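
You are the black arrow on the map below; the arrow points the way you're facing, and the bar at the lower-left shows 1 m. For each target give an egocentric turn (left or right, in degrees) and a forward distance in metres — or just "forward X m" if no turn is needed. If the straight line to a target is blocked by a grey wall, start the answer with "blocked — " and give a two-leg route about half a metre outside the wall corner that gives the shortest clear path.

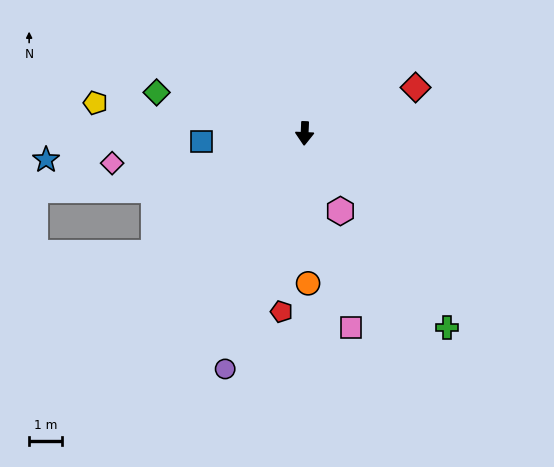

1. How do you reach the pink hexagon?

turn left 27°, forward 2.6 m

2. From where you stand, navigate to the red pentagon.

turn right 5°, forward 5.5 m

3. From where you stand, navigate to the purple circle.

turn right 16°, forward 7.7 m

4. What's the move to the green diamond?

turn right 103°, forward 4.7 m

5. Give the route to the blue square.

turn right 83°, forward 3.2 m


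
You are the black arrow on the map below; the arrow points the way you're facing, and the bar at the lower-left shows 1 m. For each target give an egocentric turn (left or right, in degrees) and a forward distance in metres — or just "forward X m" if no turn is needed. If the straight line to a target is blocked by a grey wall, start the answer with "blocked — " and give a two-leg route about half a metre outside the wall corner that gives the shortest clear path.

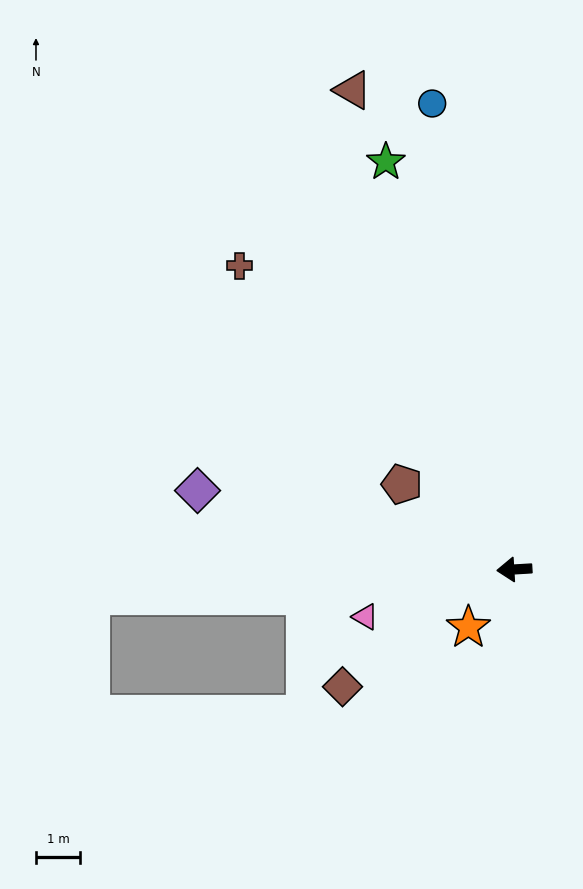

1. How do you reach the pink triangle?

turn left 14°, forward 3.5 m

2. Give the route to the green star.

turn right 76°, forward 9.6 m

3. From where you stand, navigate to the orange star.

turn left 48°, forward 1.7 m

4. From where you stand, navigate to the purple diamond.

turn right 17°, forward 7.4 m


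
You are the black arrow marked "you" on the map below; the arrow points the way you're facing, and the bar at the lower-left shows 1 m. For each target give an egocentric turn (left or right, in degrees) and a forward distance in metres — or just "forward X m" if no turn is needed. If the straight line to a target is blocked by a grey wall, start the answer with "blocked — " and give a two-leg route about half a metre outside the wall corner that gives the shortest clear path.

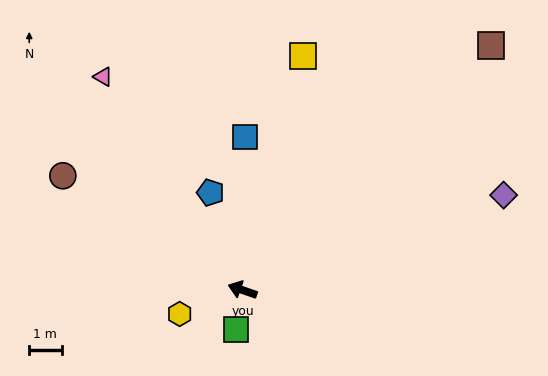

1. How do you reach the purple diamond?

turn right 141°, forward 8.6 m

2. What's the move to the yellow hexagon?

turn left 40°, forward 2.1 m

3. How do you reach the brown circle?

turn right 13°, forward 6.6 m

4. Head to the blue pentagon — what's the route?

turn right 53°, forward 3.2 m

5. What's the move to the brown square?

turn right 116°, forward 10.8 m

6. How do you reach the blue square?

turn right 72°, forward 4.7 m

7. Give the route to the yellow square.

turn right 85°, forward 7.5 m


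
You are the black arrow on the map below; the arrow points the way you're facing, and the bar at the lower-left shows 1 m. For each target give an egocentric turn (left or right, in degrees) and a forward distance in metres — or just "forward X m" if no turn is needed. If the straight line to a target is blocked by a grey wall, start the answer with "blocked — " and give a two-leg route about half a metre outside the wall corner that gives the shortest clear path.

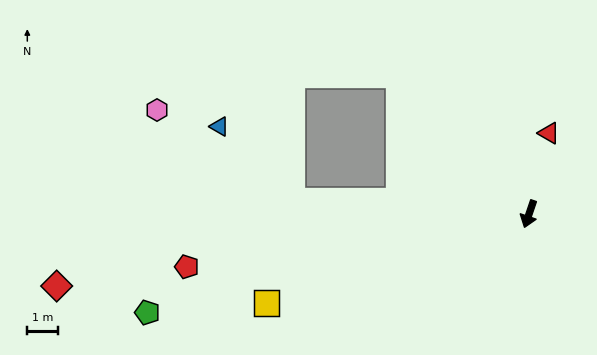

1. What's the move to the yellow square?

turn right 53°, forward 9.1 m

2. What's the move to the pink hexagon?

blocked — turn right 74°, forward 7.7 m, then turn right 31°, forward 5.3 m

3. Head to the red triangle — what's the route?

turn right 175°, forward 2.7 m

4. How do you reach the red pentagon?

turn right 62°, forward 11.3 m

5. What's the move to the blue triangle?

blocked — turn right 74°, forward 7.7 m, then turn right 43°, forward 3.4 m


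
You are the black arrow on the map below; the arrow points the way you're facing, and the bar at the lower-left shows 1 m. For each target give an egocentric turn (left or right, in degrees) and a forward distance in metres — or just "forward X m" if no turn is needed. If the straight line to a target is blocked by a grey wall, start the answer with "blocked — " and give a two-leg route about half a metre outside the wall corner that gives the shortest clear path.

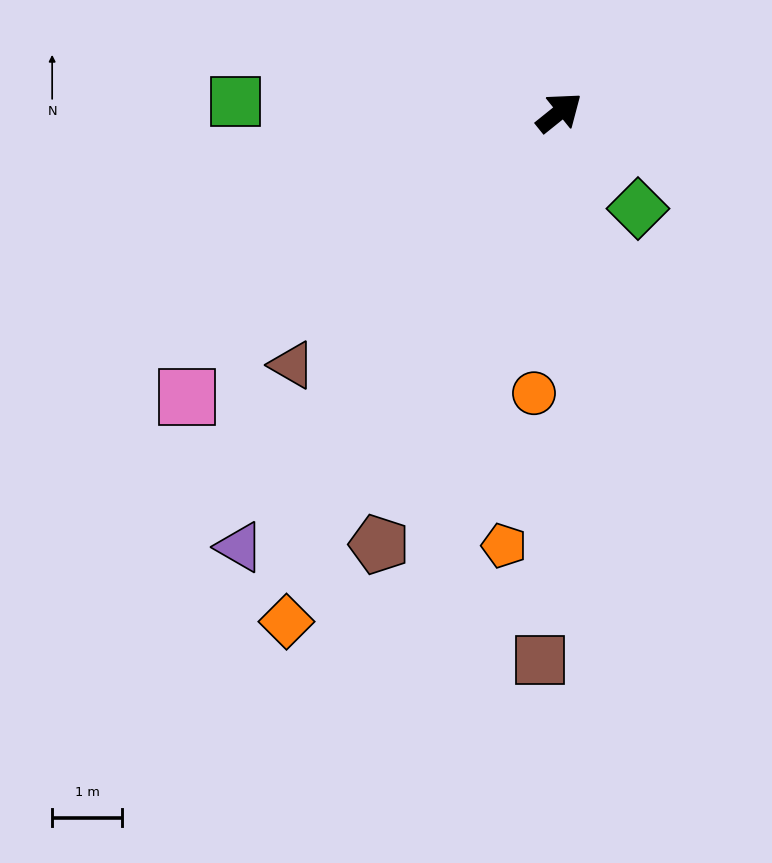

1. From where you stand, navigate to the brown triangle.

turn right 175°, forward 5.3 m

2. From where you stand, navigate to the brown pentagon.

turn right 151°, forward 6.7 m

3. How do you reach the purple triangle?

turn right 165°, forward 7.7 m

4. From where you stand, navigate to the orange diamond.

turn right 157°, forward 8.3 m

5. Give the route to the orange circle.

turn right 134°, forward 4.0 m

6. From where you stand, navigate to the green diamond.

turn right 90°, forward 1.8 m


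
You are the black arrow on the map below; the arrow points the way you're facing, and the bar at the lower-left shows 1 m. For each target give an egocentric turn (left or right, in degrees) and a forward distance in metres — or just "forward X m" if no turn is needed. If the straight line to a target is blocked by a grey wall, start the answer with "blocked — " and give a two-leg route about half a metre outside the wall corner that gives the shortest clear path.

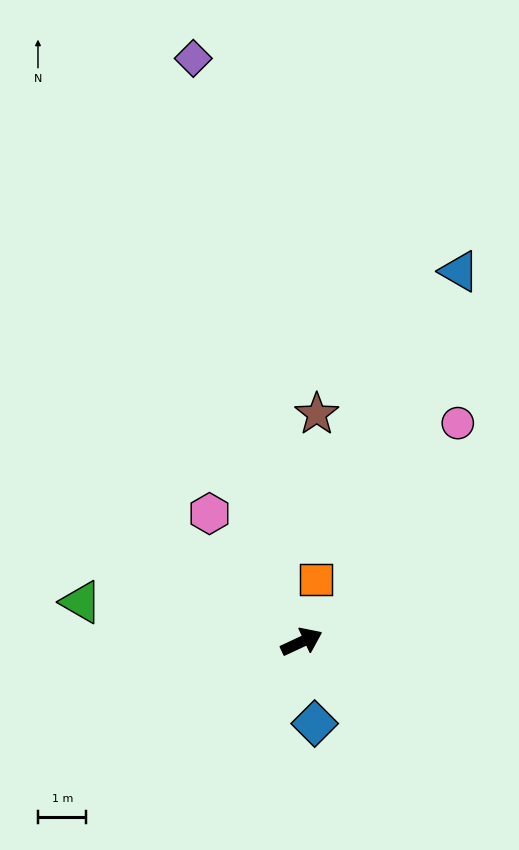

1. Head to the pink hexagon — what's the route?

turn left 101°, forward 3.3 m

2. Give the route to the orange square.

turn left 52°, forward 1.3 m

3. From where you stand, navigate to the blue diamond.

turn right 106°, forward 1.7 m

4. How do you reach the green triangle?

turn left 145°, forward 4.6 m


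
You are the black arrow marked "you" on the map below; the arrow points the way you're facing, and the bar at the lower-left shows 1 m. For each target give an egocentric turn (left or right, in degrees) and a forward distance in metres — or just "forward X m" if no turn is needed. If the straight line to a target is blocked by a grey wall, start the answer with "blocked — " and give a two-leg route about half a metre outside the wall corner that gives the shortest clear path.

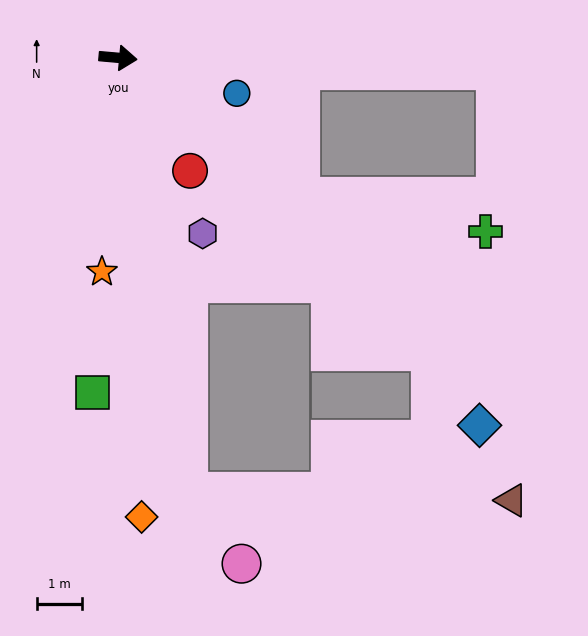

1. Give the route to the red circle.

turn right 52°, forward 2.9 m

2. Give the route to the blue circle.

turn right 12°, forward 2.7 m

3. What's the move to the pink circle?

blocked — turn right 76°, forward 9.7 m, then turn left 27°, forward 2.0 m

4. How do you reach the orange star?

turn right 89°, forward 4.7 m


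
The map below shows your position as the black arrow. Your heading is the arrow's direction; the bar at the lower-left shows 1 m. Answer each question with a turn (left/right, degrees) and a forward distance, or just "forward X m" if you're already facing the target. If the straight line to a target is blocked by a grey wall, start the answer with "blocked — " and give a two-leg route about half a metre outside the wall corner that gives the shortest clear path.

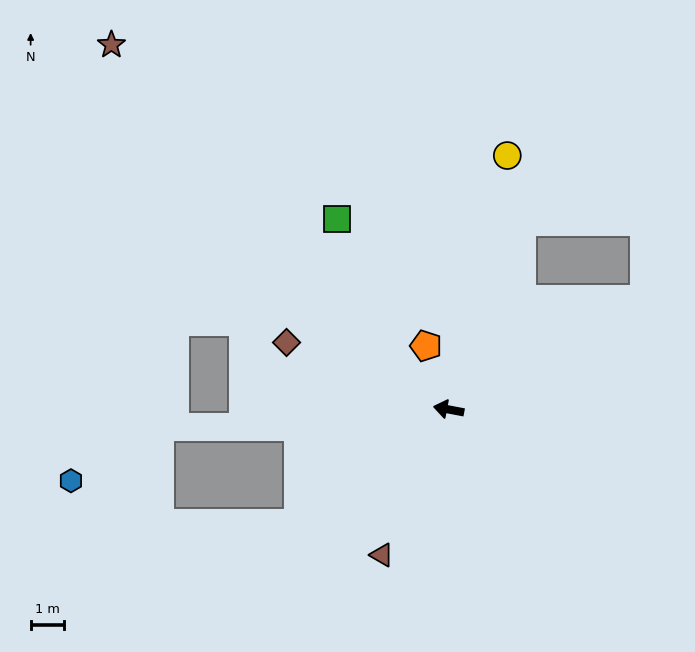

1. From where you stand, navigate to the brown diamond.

turn right 12°, forward 5.2 m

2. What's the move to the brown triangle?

turn left 76°, forward 4.7 m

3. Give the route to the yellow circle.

turn right 92°, forward 7.7 m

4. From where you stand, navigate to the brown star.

turn right 37°, forward 14.7 m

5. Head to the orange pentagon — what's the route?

turn right 60°, forward 2.0 m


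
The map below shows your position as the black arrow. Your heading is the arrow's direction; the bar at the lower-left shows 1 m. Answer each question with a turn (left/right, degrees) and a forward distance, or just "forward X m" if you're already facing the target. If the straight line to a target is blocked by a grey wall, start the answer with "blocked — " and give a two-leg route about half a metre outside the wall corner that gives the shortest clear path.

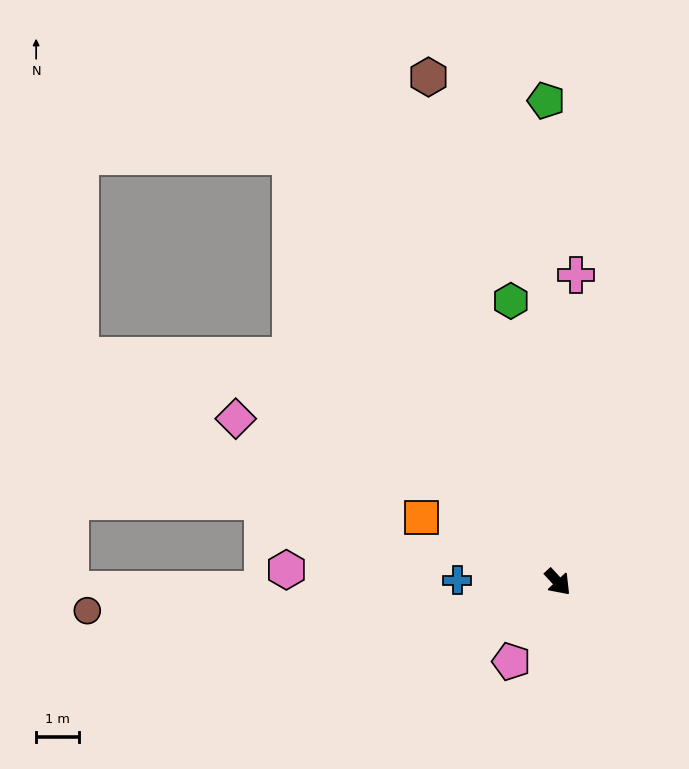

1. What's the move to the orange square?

turn right 158°, forward 3.5 m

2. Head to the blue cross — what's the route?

turn right 134°, forward 2.3 m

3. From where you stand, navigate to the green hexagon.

turn left 147°, forward 6.6 m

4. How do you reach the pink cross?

turn left 134°, forward 7.1 m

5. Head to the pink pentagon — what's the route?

turn right 73°, forward 2.1 m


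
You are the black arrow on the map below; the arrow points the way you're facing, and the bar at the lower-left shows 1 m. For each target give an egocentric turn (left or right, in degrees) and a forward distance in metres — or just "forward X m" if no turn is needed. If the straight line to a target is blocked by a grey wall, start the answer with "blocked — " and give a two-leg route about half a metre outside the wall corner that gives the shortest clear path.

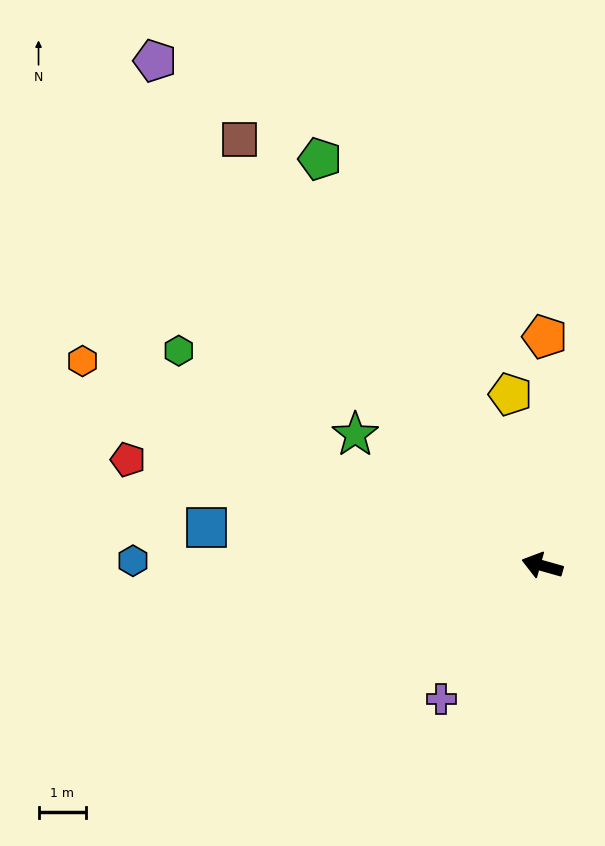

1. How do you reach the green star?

turn right 19°, forward 4.8 m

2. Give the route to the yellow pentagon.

turn right 64°, forward 3.7 m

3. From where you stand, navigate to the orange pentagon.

turn right 75°, forward 4.8 m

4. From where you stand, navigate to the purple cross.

turn left 69°, forward 3.5 m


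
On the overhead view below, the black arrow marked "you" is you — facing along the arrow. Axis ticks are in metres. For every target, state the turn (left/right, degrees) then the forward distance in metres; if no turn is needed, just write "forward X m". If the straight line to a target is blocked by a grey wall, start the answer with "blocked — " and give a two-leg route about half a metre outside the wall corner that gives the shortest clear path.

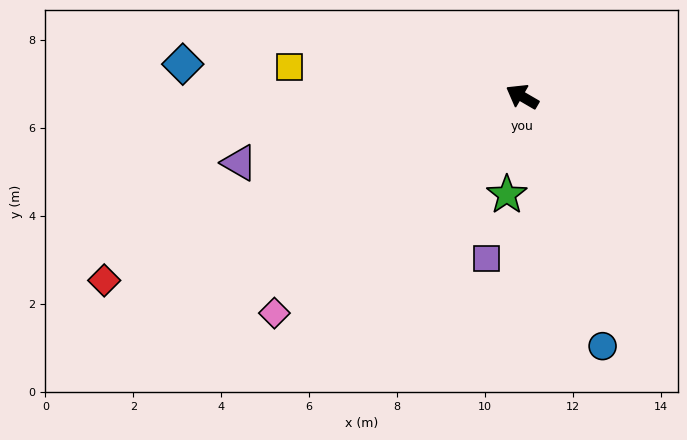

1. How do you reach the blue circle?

turn left 138°, forward 6.0 m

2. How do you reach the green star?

turn left 111°, forward 2.3 m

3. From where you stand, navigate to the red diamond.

turn left 54°, forward 10.4 m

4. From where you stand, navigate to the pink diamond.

turn left 71°, forward 7.5 m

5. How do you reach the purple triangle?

turn left 43°, forward 6.6 m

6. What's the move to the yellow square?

turn left 23°, forward 5.3 m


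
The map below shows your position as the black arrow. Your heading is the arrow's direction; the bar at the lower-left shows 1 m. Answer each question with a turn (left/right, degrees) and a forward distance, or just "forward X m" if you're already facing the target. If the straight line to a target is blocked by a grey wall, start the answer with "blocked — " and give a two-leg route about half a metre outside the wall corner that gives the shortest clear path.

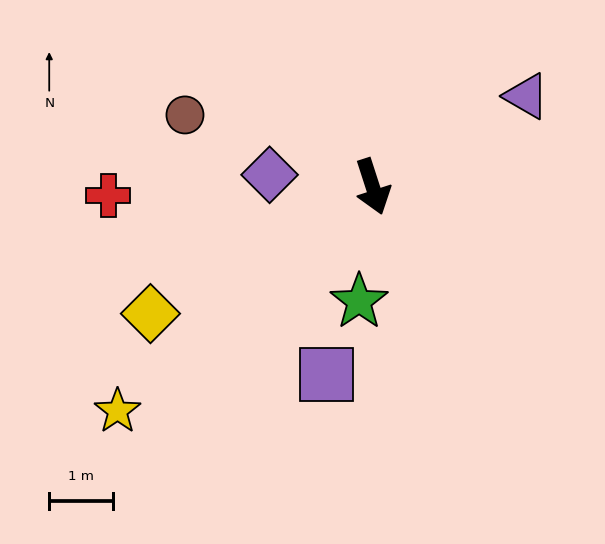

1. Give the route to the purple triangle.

turn left 103°, forward 2.8 m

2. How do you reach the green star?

turn right 25°, forward 1.8 m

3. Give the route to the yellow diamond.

turn right 78°, forward 4.0 m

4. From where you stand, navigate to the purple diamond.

turn right 114°, forward 1.6 m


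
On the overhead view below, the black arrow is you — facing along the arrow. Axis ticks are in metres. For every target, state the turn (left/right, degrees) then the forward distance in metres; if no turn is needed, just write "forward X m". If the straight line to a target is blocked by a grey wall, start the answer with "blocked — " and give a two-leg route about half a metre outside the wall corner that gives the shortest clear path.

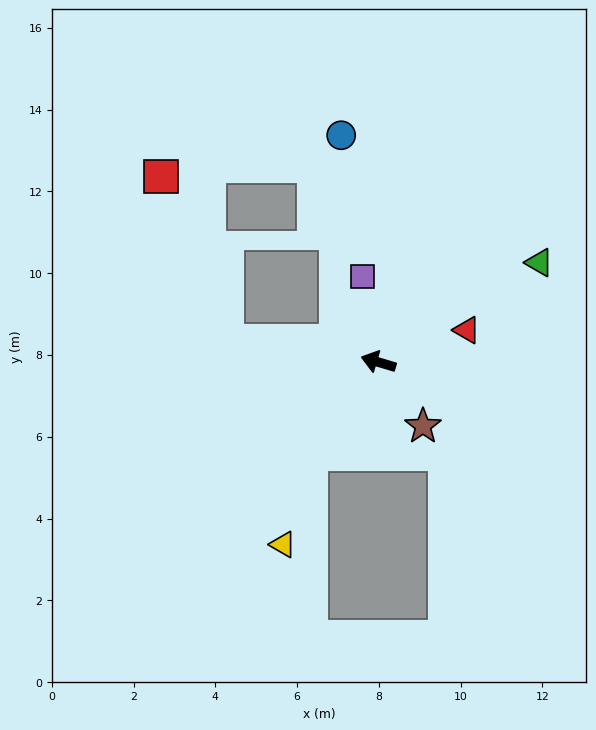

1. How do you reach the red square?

blocked — turn left 9°, forward 3.7 m, then turn right 61°, forward 4.3 m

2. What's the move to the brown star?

turn left 141°, forward 1.9 m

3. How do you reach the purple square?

turn right 63°, forward 2.1 m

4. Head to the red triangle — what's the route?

turn right 143°, forward 2.3 m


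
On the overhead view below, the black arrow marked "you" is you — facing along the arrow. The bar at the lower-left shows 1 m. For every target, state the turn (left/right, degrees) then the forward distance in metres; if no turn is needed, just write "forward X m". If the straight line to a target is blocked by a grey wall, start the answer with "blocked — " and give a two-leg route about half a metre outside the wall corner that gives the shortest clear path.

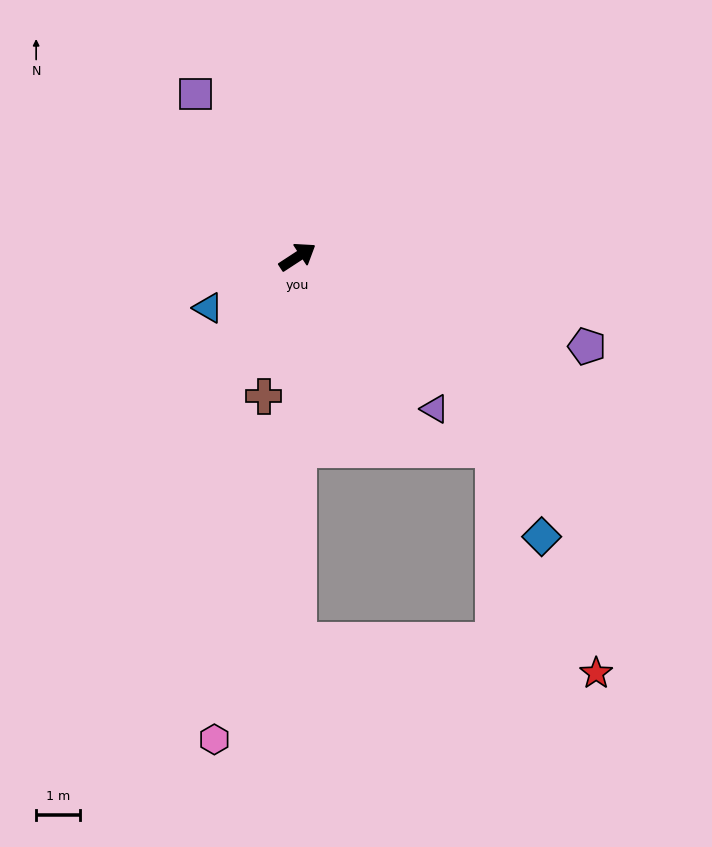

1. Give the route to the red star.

blocked — turn right 123°, forward 8.9 m, then turn left 84°, forward 6.9 m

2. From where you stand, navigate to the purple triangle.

turn right 81°, forward 4.7 m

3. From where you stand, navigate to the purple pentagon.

turn right 50°, forward 7.0 m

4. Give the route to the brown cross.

turn right 137°, forward 3.3 m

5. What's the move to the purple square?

turn left 89°, forward 4.4 m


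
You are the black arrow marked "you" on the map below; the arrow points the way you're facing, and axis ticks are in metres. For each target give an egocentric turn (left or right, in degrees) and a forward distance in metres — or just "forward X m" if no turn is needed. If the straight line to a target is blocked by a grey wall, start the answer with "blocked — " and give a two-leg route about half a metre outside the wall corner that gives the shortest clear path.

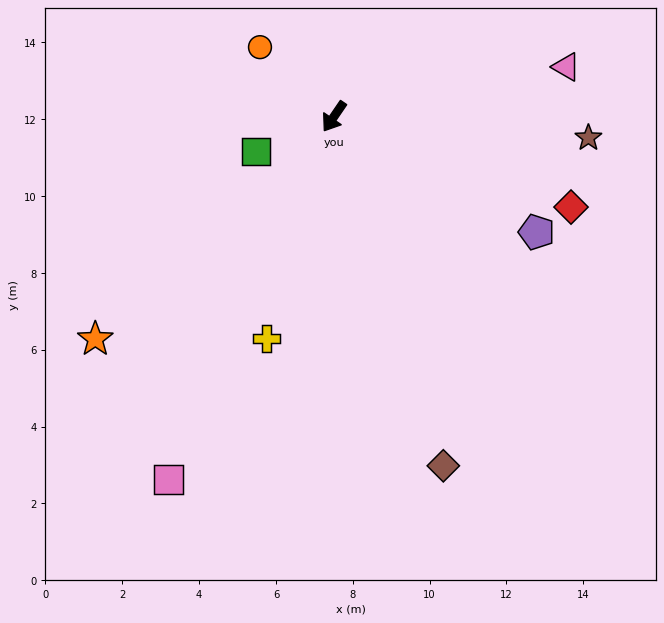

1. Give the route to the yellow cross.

turn left 17°, forward 6.0 m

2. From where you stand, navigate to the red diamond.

turn left 103°, forward 6.6 m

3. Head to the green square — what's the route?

turn right 32°, forward 2.2 m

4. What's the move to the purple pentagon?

turn left 95°, forward 6.1 m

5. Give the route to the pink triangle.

turn left 136°, forward 6.2 m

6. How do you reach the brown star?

turn left 120°, forward 6.6 m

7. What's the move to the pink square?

turn left 10°, forward 10.4 m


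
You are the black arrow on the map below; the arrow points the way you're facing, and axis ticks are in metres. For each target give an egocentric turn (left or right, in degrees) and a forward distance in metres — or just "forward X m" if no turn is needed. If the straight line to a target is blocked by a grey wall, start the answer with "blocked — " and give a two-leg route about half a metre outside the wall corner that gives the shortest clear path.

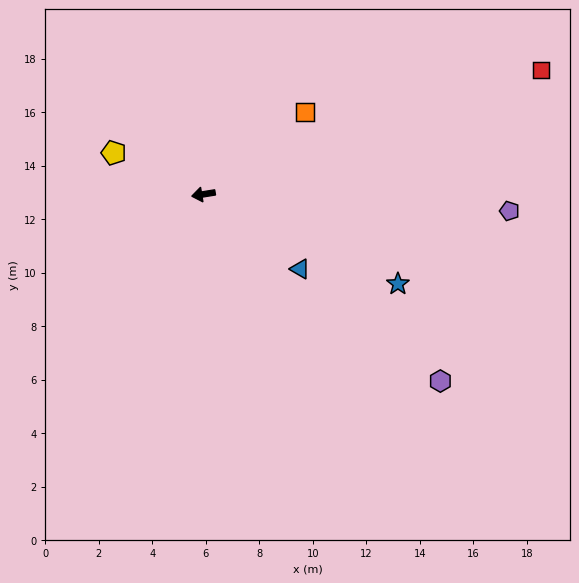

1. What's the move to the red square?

turn right 169°, forward 13.4 m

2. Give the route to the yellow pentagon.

turn right 34°, forward 3.7 m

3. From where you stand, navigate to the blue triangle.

turn left 133°, forward 4.6 m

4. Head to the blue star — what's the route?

turn left 146°, forward 8.0 m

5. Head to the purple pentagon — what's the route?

turn left 168°, forward 11.5 m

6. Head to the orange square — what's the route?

turn right 150°, forward 4.9 m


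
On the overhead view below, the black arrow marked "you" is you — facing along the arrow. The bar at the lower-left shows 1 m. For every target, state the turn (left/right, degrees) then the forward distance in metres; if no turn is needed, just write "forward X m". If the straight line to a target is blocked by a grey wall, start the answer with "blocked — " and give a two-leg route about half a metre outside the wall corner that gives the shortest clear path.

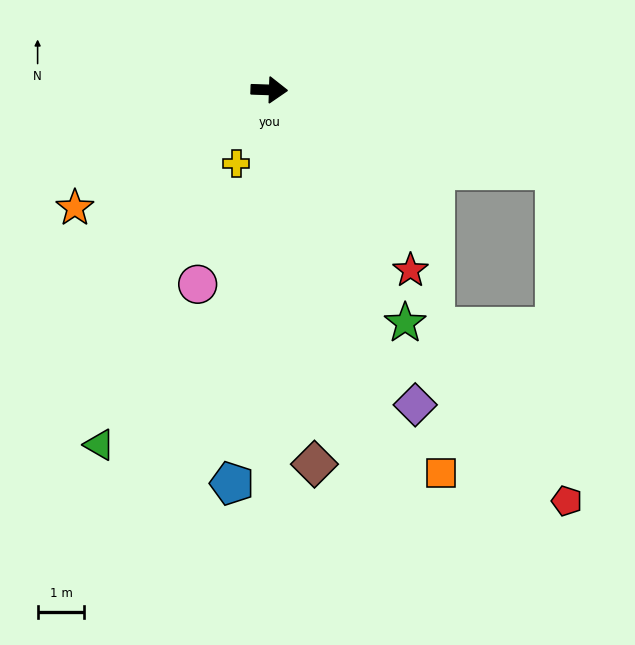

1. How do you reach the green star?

turn right 58°, forward 5.8 m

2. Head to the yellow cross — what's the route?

turn right 112°, forward 1.7 m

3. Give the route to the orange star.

turn right 147°, forward 4.9 m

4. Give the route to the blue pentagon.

turn right 94°, forward 8.4 m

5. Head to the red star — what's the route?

turn right 50°, forward 4.9 m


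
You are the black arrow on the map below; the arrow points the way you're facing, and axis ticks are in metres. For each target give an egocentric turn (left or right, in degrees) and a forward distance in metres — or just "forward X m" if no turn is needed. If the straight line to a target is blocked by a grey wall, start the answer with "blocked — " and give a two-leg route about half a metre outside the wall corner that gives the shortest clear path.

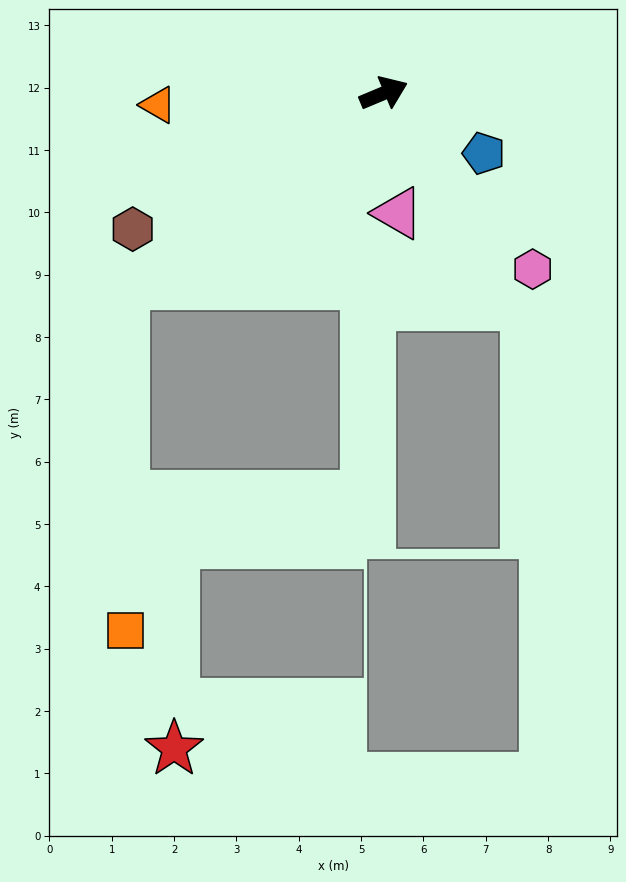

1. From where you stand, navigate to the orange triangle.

turn left 160°, forward 3.6 m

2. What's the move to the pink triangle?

turn right 106°, forward 1.9 m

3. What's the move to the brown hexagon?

turn right 174°, forward 4.6 m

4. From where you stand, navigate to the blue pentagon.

turn right 54°, forward 1.9 m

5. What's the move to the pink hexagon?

turn right 72°, forward 3.7 m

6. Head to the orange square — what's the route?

blocked — turn right 167°, forward 5.2 m, then turn left 55°, forward 5.6 m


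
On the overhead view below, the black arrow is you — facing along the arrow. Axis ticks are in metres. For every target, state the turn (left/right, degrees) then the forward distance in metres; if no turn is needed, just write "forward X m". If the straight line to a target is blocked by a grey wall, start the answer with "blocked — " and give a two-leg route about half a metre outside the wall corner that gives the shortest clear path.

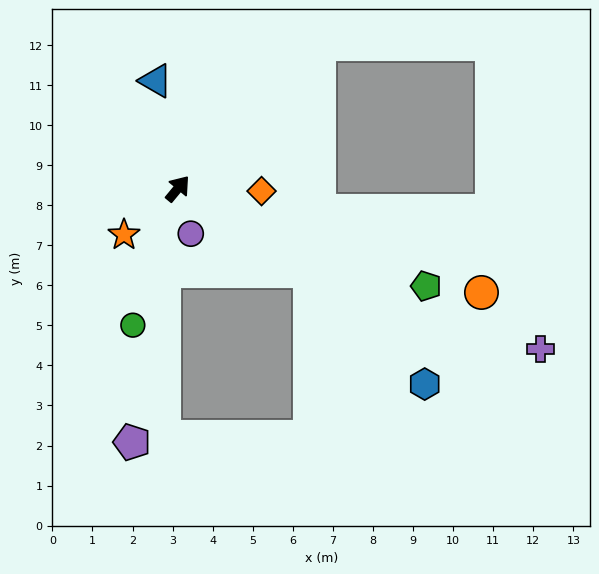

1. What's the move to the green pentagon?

turn right 72°, forward 6.7 m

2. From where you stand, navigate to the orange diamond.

turn right 52°, forward 2.1 m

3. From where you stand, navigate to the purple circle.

turn right 124°, forward 1.2 m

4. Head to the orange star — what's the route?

turn left 170°, forward 1.8 m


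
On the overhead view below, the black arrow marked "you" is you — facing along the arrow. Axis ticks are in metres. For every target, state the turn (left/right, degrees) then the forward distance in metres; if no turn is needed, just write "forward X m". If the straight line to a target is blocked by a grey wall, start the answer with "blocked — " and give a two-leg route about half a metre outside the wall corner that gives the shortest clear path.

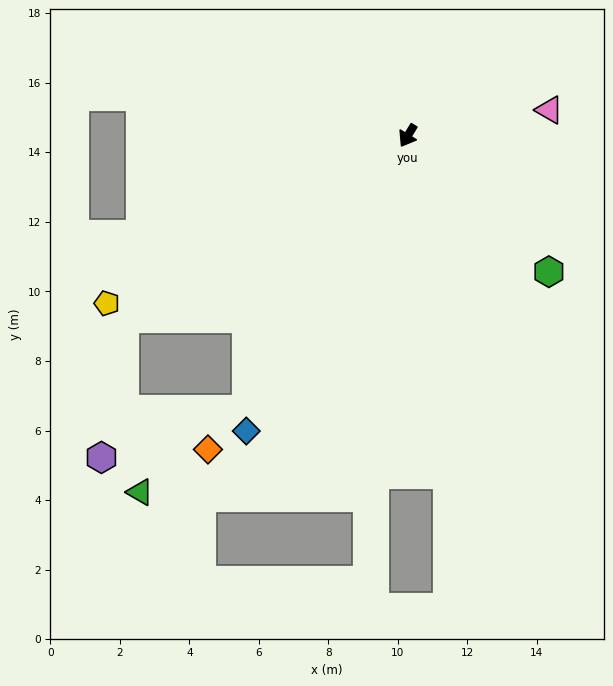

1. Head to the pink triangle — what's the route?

turn left 132°, forward 4.1 m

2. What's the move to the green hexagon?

turn left 77°, forward 5.6 m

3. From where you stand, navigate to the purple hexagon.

blocked — forward 9.1 m, then turn right 41°, forward 4.4 m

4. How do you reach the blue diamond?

turn left 3°, forward 9.7 m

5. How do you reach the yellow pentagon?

turn right 30°, forward 9.9 m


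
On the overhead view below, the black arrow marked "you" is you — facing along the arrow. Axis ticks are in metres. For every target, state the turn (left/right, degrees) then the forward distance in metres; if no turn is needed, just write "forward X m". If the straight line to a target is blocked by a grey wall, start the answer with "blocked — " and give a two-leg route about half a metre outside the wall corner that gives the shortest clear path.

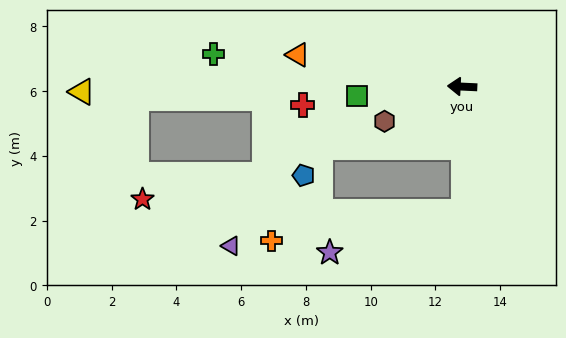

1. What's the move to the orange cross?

blocked — turn left 94°, forward 3.9 m, then turn right 83°, forward 6.0 m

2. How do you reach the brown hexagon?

turn left 27°, forward 2.6 m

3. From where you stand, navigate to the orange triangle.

turn right 8°, forward 5.2 m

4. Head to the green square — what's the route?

turn left 8°, forward 3.3 m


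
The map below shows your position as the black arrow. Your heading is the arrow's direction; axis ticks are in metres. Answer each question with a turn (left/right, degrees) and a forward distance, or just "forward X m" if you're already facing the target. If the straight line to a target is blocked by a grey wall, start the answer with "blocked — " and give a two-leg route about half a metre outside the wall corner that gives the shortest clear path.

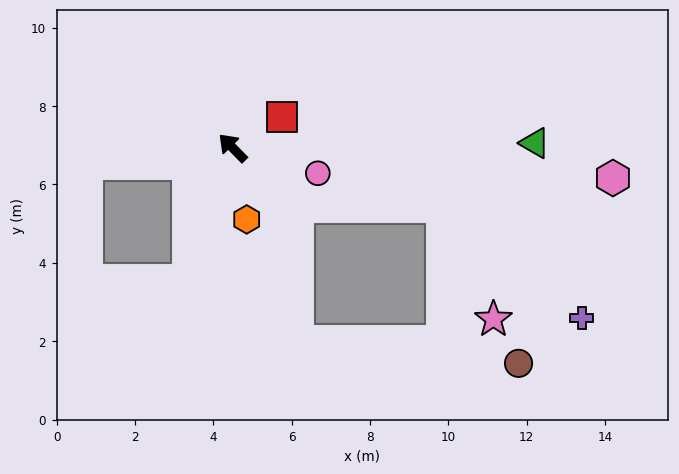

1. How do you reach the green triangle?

turn right 134°, forward 7.7 m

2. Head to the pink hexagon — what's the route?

turn right 139°, forward 9.7 m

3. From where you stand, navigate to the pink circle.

turn right 151°, forward 2.3 m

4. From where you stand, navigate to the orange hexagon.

turn left 147°, forward 1.9 m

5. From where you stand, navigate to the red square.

turn right 102°, forward 1.5 m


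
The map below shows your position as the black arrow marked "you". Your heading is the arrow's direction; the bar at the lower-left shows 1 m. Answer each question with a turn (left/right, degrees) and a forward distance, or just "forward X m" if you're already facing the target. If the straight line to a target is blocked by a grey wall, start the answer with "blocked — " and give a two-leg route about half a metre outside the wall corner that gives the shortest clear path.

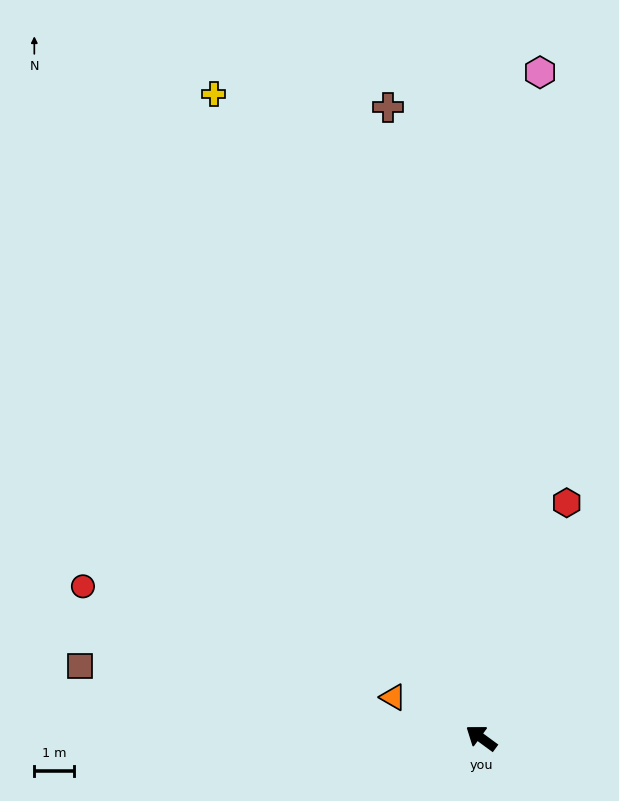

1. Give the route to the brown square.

turn left 26°, forward 10.2 m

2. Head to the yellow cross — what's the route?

turn right 31°, forward 17.4 m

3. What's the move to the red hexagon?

turn right 74°, forward 6.2 m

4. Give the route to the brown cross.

turn right 45°, forward 15.9 m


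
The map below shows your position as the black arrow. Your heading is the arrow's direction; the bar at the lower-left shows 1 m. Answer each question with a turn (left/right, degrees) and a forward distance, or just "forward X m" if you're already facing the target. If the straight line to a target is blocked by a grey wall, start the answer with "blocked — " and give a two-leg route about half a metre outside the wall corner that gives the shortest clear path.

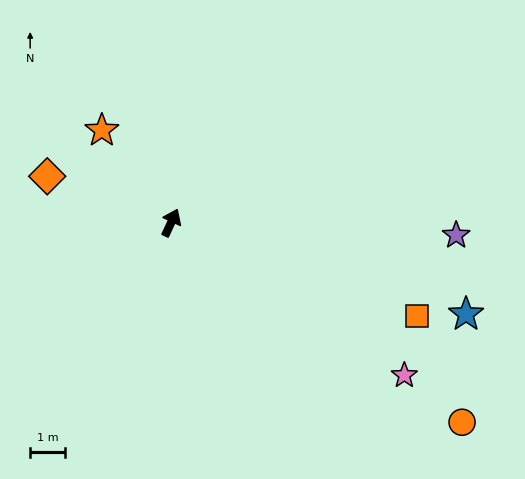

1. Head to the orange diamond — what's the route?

turn left 94°, forward 3.8 m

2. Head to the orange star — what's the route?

turn left 62°, forward 3.3 m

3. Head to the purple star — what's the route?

turn right 68°, forward 8.1 m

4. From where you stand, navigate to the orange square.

turn right 86°, forward 7.5 m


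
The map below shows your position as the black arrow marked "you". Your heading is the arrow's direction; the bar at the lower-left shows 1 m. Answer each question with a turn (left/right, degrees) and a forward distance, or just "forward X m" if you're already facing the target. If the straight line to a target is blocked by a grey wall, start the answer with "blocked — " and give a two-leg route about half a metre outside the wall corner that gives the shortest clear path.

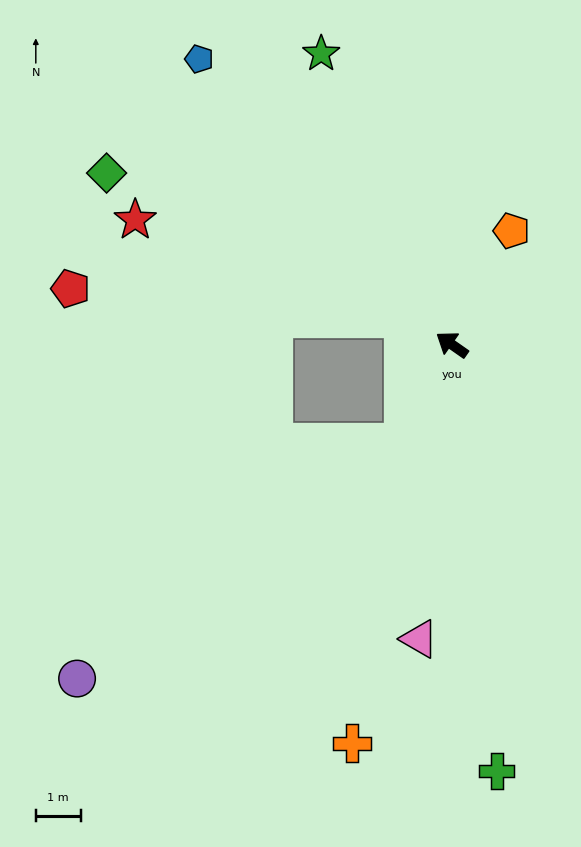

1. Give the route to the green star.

turn right 31°, forward 7.1 m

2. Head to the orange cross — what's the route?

turn left 111°, forward 9.2 m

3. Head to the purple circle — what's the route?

blocked — turn left 98°, forward 2.4 m, then turn right 27°, forward 9.0 m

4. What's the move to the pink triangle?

turn left 119°, forward 6.6 m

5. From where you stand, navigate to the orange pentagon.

turn right 83°, forward 2.9 m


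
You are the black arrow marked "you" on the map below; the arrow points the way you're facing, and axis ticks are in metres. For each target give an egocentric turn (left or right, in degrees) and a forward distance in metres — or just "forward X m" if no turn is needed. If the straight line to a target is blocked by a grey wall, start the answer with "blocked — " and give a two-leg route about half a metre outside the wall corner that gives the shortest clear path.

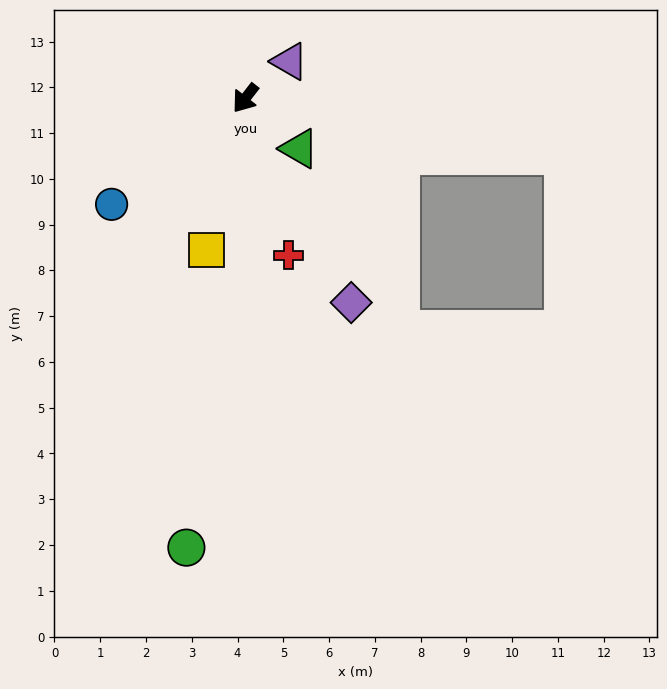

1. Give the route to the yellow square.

turn left 23°, forward 3.4 m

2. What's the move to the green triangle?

turn left 85°, forward 1.6 m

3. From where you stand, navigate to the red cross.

turn left 53°, forward 3.6 m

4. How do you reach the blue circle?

turn right 14°, forward 3.7 m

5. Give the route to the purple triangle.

turn left 168°, forward 1.3 m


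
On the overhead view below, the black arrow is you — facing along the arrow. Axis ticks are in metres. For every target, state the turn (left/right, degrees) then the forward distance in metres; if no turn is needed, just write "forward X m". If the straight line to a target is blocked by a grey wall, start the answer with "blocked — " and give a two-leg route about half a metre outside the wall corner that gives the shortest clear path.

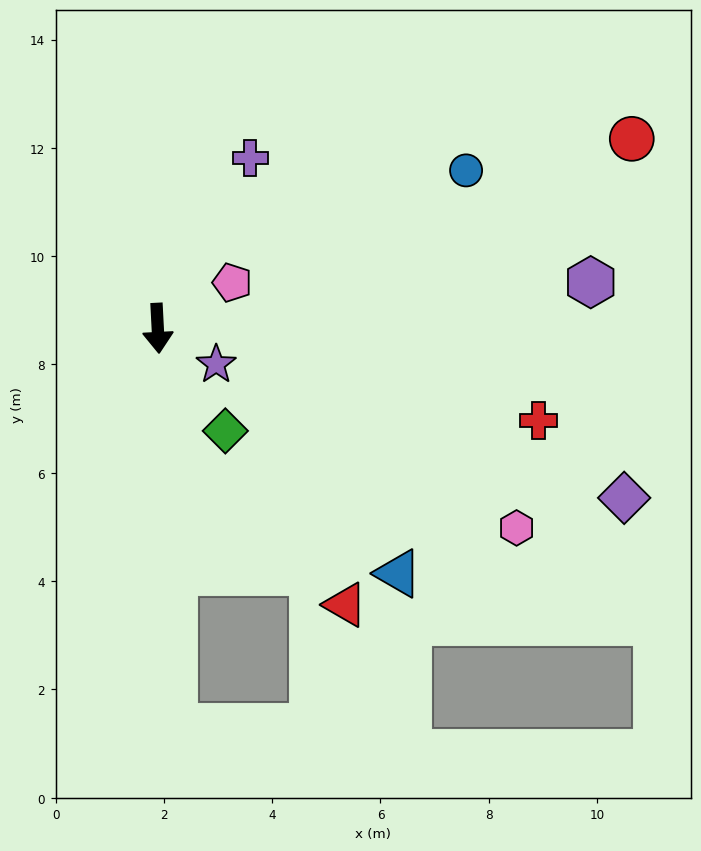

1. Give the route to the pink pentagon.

turn left 119°, forward 1.6 m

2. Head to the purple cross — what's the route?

turn left 149°, forward 3.6 m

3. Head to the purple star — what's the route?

turn left 55°, forward 1.3 m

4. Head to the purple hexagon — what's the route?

turn left 93°, forward 8.0 m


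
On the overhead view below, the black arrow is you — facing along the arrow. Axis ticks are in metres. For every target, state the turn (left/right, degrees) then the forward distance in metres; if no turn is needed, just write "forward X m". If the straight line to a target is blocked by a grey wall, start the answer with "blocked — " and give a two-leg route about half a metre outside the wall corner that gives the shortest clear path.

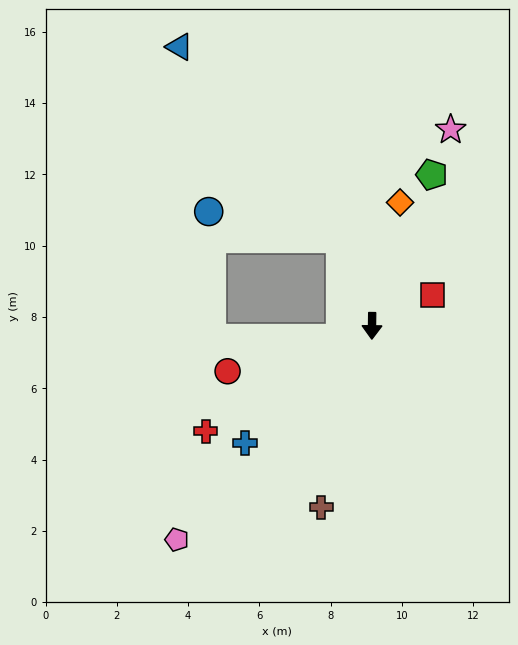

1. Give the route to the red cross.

turn right 57°, forward 5.5 m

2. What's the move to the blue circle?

blocked — turn right 160°, forward 2.6 m, then turn left 60°, forward 3.8 m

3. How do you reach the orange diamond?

turn left 168°, forward 3.6 m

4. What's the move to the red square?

turn left 118°, forward 1.9 m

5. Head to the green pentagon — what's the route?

turn left 159°, forward 4.6 m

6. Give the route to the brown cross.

turn right 15°, forward 5.3 m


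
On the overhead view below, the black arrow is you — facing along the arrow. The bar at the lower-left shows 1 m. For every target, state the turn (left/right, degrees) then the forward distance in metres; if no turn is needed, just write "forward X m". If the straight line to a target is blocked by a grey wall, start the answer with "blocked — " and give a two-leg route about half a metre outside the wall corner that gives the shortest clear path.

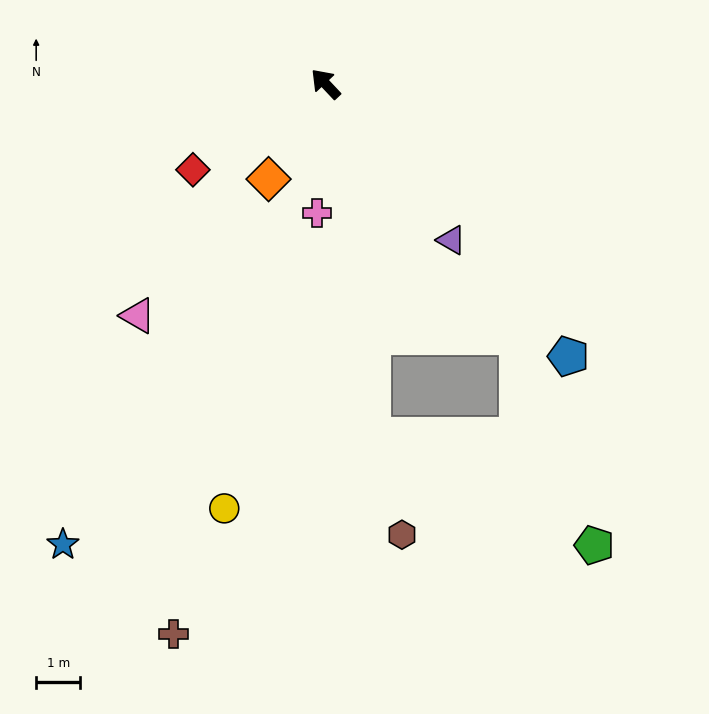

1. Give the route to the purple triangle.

turn left 176°, forward 4.5 m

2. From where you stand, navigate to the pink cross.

turn left 133°, forward 2.9 m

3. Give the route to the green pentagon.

blocked — turn left 144°, forward 8.0 m, then turn left 57°, forward 5.6 m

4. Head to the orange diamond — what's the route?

turn left 106°, forward 2.5 m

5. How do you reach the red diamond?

turn left 80°, forward 3.6 m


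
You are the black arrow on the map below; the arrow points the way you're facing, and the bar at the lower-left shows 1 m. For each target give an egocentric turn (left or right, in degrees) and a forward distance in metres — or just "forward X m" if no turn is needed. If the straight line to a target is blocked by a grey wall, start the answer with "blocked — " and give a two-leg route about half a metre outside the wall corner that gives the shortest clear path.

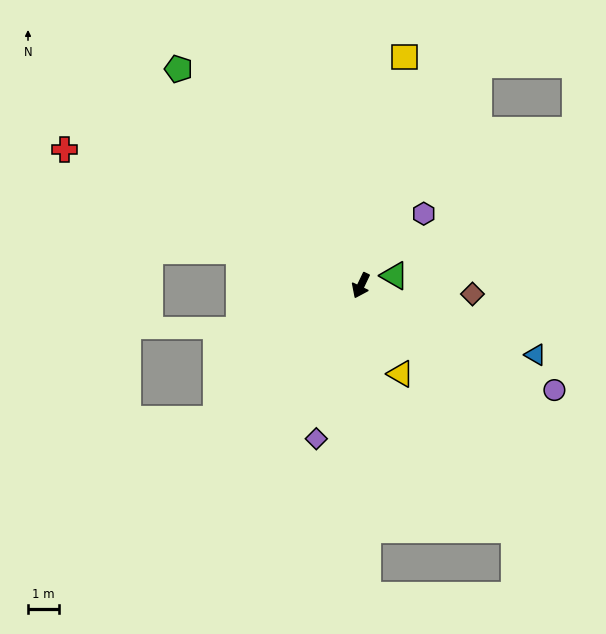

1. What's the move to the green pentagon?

turn right 114°, forward 9.1 m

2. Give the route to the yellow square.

turn right 165°, forward 7.5 m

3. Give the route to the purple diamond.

turn left 9°, forward 5.1 m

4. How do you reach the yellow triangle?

turn left 50°, forward 3.1 m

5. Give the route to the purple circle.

turn left 87°, forward 7.0 m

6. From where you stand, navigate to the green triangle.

turn left 132°, forward 1.1 m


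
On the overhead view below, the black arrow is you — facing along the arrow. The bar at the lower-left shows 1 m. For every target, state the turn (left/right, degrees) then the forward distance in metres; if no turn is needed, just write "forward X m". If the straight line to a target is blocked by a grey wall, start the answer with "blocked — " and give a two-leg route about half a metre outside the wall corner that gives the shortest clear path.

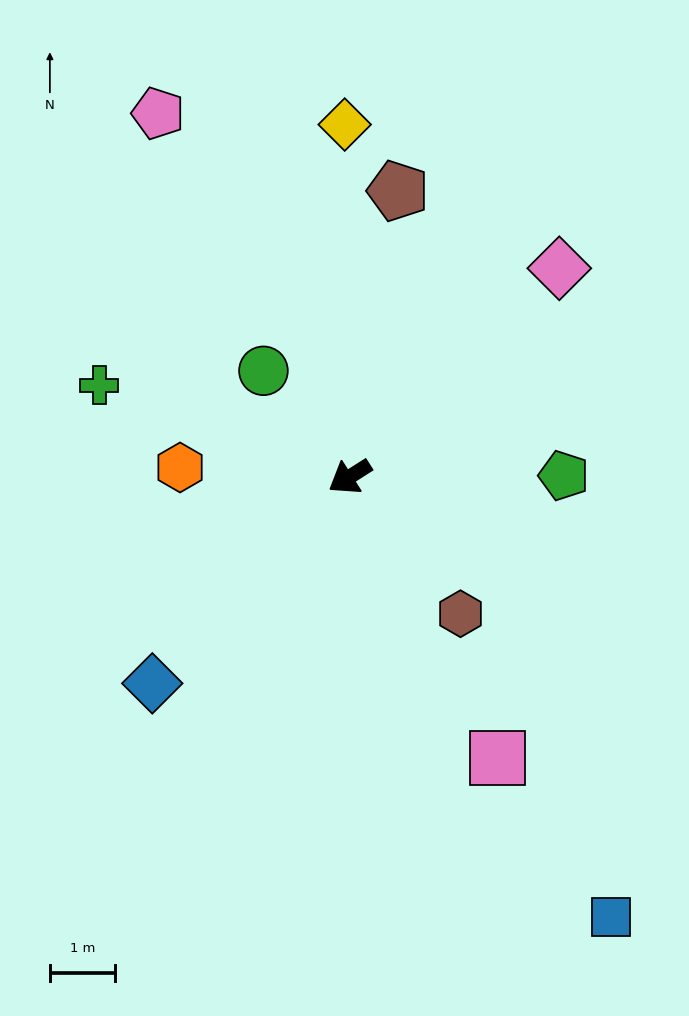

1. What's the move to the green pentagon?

turn left 148°, forward 3.3 m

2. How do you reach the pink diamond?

turn right 168°, forward 4.5 m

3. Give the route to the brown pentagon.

turn right 132°, forward 4.4 m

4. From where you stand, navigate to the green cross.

turn right 52°, forward 4.1 m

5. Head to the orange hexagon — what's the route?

turn right 36°, forward 2.6 m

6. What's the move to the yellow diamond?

turn right 122°, forward 5.4 m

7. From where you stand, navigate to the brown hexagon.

turn left 97°, forward 2.7 m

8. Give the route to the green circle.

turn right 83°, forward 2.1 m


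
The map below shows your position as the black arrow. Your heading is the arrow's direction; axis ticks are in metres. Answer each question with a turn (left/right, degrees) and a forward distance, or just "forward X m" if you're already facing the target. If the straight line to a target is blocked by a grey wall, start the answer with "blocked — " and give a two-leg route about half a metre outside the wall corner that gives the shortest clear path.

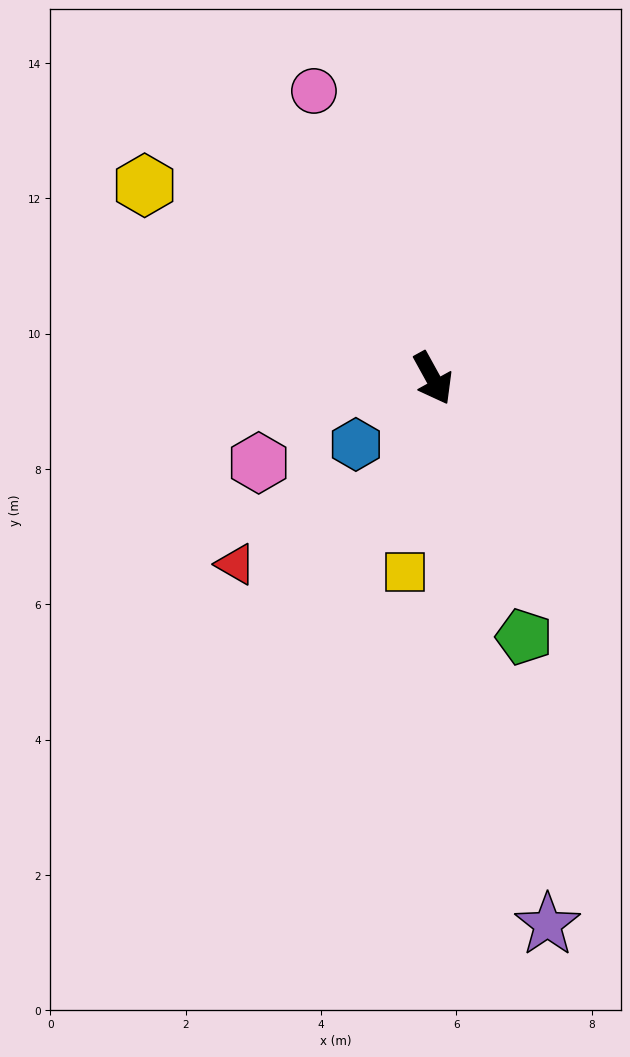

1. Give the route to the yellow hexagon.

turn right 153°, forward 5.1 m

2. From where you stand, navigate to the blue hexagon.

turn right 78°, forward 1.5 m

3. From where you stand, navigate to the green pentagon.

turn right 9°, forward 4.1 m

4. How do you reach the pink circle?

turn left 174°, forward 4.6 m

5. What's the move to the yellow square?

turn right 37°, forward 2.9 m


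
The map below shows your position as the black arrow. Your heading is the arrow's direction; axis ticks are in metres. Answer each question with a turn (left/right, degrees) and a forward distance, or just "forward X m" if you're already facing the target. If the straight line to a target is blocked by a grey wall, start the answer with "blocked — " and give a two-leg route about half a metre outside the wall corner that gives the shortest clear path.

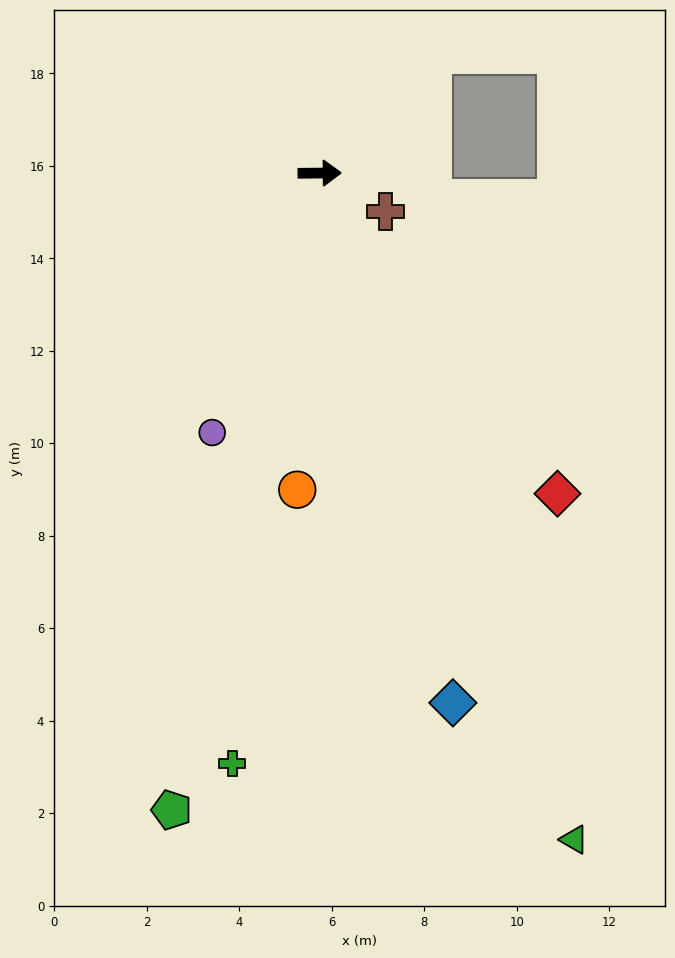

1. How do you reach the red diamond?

turn right 54°, forward 8.6 m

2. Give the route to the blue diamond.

turn right 76°, forward 11.8 m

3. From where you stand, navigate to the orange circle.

turn right 95°, forward 6.9 m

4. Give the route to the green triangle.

turn right 70°, forward 15.4 m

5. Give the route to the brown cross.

turn right 31°, forward 1.6 m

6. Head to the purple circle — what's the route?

turn right 113°, forward 6.1 m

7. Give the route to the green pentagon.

turn right 104°, forward 14.1 m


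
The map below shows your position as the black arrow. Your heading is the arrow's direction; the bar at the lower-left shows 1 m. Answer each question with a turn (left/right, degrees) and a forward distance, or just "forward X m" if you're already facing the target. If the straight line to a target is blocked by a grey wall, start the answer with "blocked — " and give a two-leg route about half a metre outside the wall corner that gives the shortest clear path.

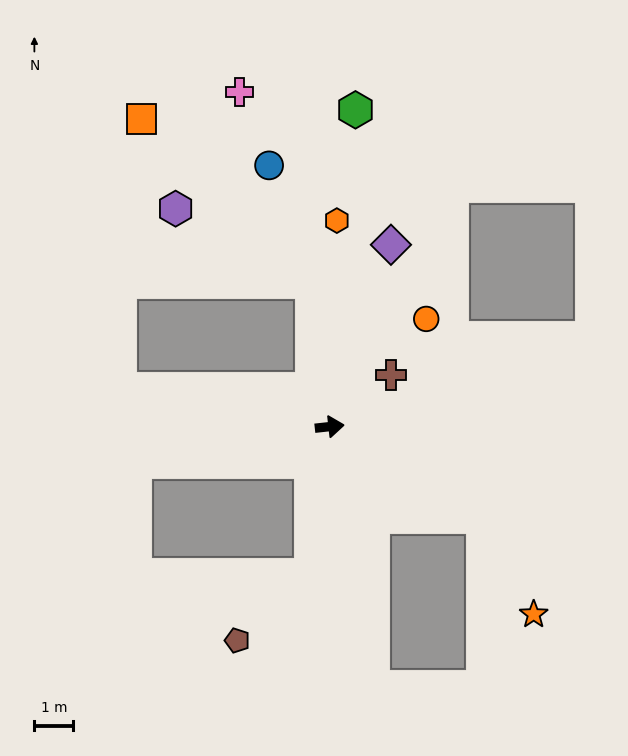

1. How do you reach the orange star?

blocked — turn right 37°, forward 4.6 m, then turn right 31°, forward 2.8 m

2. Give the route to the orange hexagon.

turn left 82°, forward 5.3 m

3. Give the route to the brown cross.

turn left 34°, forward 2.1 m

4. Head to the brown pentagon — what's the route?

blocked — turn right 104°, forward 3.8 m, then turn right 40°, forward 2.5 m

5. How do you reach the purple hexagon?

blocked — turn left 91°, forward 3.7 m, then turn left 54°, forward 4.0 m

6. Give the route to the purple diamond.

turn left 65°, forward 4.9 m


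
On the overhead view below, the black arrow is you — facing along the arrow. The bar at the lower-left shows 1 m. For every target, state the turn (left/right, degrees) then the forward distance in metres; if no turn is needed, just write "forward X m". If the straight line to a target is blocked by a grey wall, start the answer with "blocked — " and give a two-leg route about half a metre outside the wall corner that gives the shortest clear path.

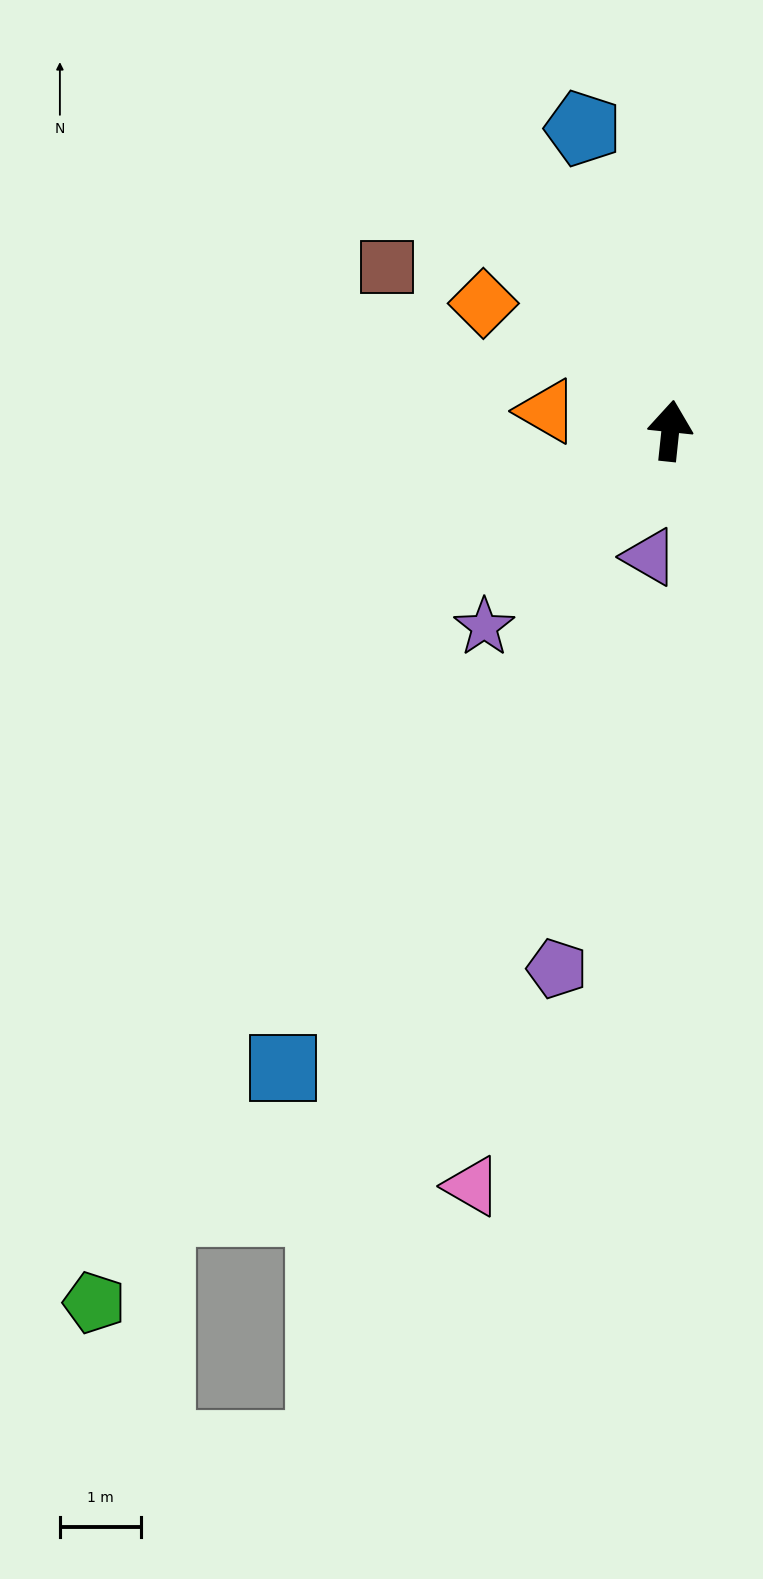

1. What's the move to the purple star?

turn left 143°, forward 3.3 m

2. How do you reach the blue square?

turn left 155°, forward 9.2 m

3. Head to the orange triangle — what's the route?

turn left 87°, forward 1.5 m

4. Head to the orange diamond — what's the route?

turn left 62°, forward 2.8 m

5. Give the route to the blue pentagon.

turn left 22°, forward 3.9 m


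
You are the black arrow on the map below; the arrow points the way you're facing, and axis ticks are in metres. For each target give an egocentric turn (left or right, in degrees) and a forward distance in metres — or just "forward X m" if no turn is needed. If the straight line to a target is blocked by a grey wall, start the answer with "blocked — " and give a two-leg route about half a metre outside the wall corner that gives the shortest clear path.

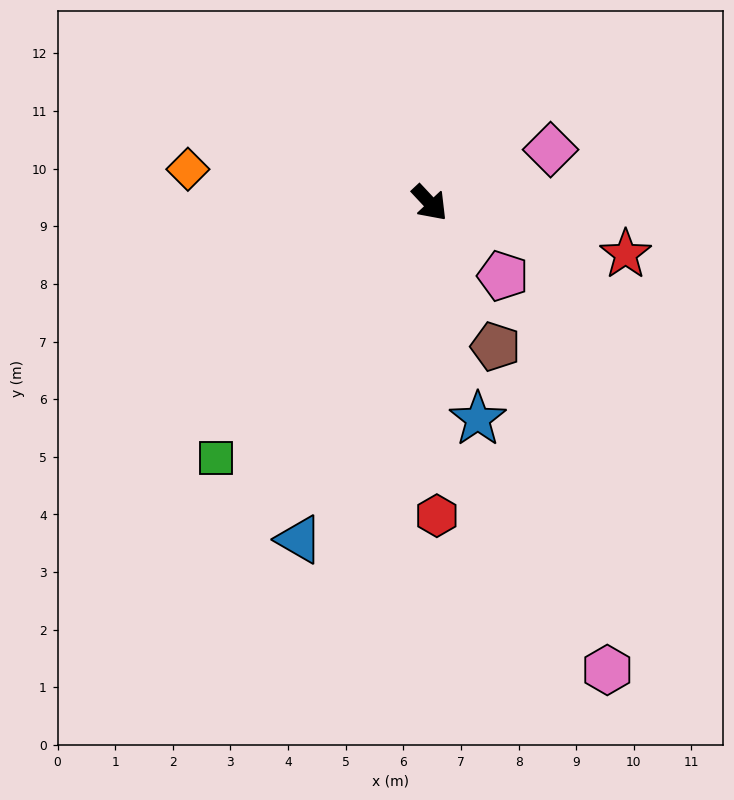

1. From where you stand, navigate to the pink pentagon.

forward 1.8 m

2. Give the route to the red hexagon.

turn right 42°, forward 5.4 m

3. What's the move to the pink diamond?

turn left 71°, forward 2.3 m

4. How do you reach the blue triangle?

turn right 64°, forward 6.3 m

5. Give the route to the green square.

turn right 83°, forward 5.8 m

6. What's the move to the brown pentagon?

turn right 19°, forward 2.7 m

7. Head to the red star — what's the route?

turn left 32°, forward 3.5 m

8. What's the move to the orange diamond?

turn right 141°, forward 4.2 m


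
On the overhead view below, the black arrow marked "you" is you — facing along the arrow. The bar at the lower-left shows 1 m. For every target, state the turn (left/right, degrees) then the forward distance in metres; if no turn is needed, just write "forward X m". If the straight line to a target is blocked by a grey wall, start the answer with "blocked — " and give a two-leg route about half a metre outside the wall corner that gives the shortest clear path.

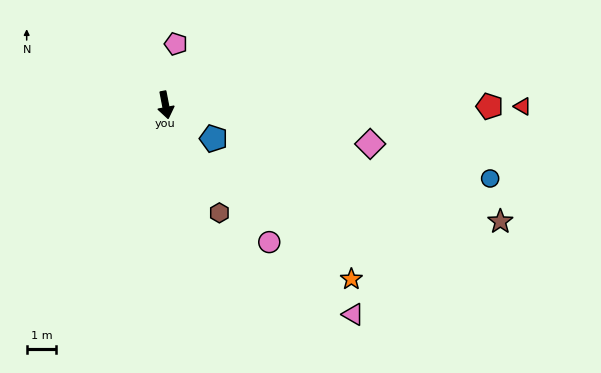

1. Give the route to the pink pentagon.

turn left 159°, forward 2.1 m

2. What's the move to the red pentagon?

turn left 79°, forward 11.0 m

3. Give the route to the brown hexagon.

turn left 16°, forward 4.1 m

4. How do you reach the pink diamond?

turn left 68°, forward 7.1 m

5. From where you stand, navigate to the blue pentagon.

turn left 44°, forward 2.0 m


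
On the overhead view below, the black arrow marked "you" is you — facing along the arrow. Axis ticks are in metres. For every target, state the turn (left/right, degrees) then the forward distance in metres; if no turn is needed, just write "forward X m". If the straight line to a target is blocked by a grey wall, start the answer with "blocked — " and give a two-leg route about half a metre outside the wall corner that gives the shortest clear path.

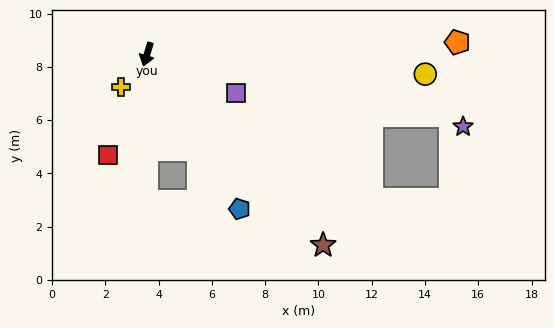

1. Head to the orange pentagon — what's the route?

turn left 109°, forward 11.7 m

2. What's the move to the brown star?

turn left 60°, forward 9.7 m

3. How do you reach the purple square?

turn left 83°, forward 3.7 m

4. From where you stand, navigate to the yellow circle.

turn left 103°, forward 10.5 m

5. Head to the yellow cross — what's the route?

turn right 21°, forward 1.6 m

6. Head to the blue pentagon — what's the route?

turn left 48°, forward 6.8 m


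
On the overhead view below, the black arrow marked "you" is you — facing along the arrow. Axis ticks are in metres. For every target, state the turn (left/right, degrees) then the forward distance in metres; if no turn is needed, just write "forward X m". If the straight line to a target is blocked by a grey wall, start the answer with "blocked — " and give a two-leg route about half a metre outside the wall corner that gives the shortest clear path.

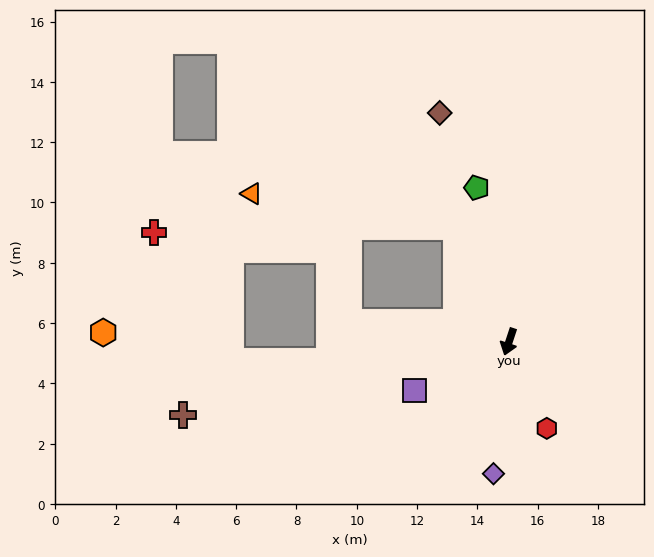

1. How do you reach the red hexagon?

turn left 42°, forward 3.1 m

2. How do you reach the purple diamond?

turn left 12°, forward 4.4 m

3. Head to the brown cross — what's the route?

turn right 59°, forward 11.1 m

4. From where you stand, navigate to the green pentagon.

turn right 150°, forward 5.2 m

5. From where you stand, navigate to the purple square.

turn right 44°, forward 3.5 m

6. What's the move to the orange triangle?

blocked — turn right 137°, forward 4.2 m, then turn left 56°, forward 6.9 m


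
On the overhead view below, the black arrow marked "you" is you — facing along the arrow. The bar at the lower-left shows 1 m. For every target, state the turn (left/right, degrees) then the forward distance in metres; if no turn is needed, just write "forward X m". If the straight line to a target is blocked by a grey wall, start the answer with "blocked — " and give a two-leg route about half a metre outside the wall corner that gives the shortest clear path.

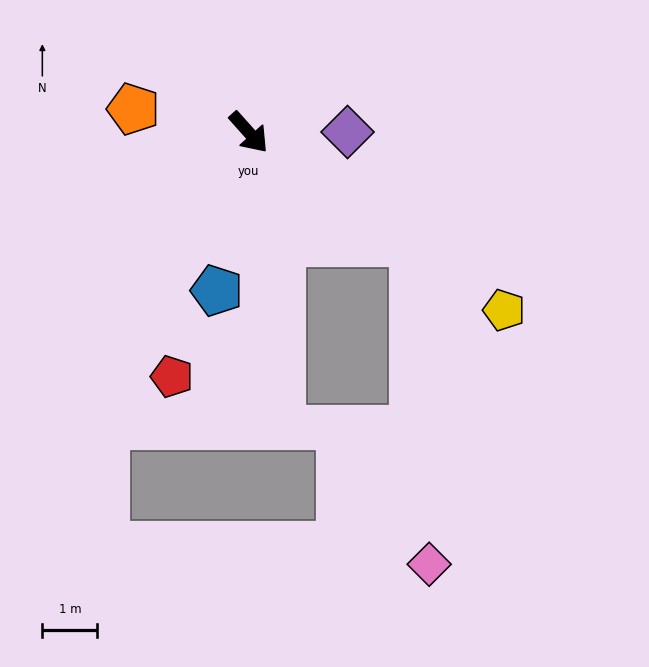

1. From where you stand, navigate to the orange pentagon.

turn right 143°, forward 2.1 m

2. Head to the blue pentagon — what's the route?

turn right 53°, forward 2.9 m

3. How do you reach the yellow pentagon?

turn left 13°, forward 5.6 m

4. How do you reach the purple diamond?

turn left 48°, forward 1.8 m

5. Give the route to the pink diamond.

blocked — turn left 14°, forward 3.6 m, then turn right 53°, forward 5.8 m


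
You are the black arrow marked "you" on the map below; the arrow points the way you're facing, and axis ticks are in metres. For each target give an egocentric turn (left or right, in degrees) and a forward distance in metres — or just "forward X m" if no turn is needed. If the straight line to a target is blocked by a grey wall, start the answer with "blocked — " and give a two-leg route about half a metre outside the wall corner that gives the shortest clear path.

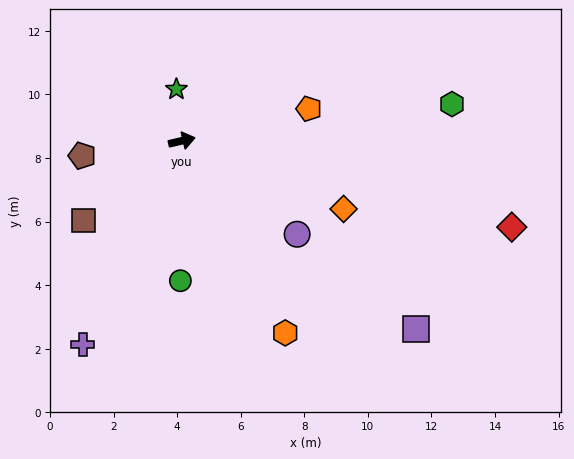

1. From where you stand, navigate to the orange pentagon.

forward 4.1 m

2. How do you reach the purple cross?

turn right 129°, forward 7.1 m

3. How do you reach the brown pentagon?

turn left 175°, forward 3.2 m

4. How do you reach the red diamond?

turn right 28°, forward 10.7 m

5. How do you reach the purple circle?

turn right 52°, forward 4.7 m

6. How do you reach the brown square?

turn right 154°, forward 4.0 m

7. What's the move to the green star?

turn left 83°, forward 1.6 m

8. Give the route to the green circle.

turn right 104°, forward 4.4 m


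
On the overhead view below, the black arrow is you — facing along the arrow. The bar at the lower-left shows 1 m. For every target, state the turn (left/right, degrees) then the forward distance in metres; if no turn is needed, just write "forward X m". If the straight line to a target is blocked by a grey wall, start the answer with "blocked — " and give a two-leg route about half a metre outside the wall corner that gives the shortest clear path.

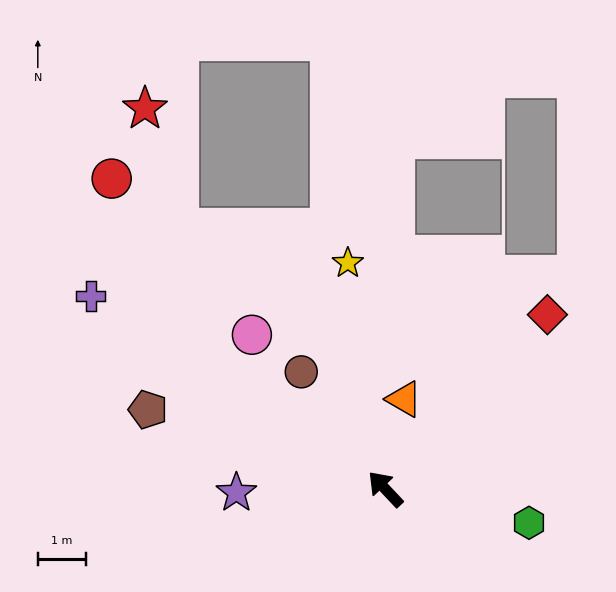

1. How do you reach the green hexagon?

turn right 146°, forward 3.1 m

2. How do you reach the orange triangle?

turn right 55°, forward 1.9 m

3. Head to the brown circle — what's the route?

turn right 8°, forward 3.0 m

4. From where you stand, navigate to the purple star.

turn left 48°, forward 3.1 m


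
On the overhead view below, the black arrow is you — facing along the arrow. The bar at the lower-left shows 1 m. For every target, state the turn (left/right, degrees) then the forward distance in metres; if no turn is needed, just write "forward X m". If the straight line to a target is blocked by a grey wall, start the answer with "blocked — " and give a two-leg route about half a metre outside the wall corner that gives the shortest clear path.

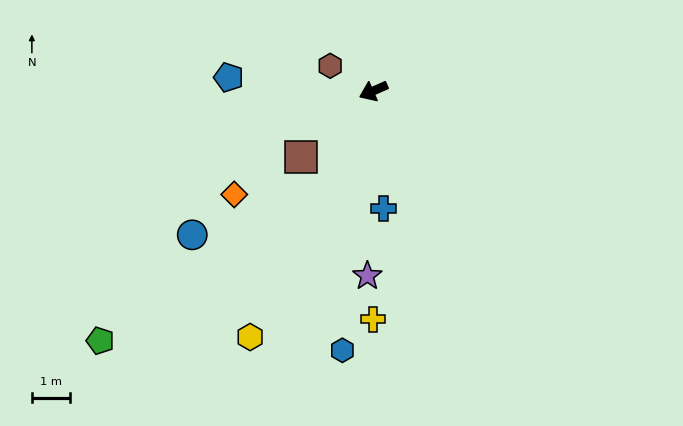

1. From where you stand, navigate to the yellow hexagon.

turn left 40°, forward 7.3 m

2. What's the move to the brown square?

turn left 18°, forward 2.6 m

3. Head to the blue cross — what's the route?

turn left 71°, forward 3.1 m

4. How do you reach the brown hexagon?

turn right 54°, forward 1.3 m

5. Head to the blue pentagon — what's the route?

turn right 29°, forward 3.8 m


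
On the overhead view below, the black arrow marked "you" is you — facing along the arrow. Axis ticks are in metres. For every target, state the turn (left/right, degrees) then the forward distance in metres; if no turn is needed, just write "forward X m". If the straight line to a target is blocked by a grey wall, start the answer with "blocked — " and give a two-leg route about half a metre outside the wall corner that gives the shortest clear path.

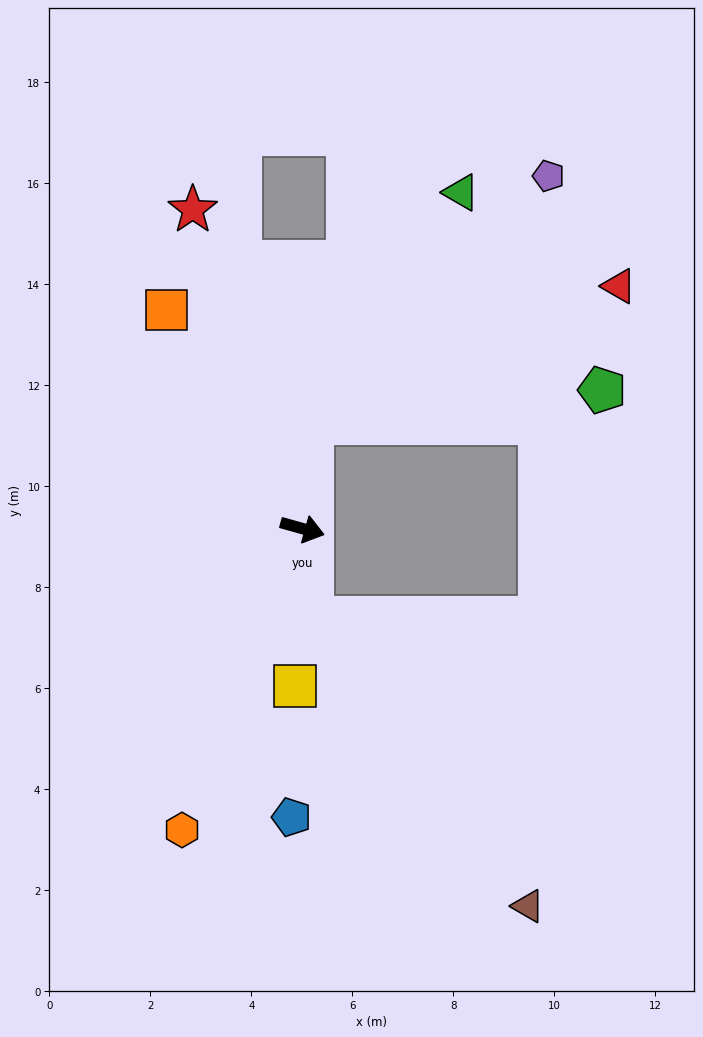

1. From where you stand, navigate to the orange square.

turn left 137°, forward 5.1 m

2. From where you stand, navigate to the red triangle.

blocked — turn left 100°, forward 2.1 m, then turn right 60°, forward 6.7 m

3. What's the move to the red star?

turn left 125°, forward 6.7 m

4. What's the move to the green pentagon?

blocked — turn left 100°, forward 2.1 m, then turn right 78°, forward 5.8 m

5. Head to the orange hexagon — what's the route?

turn right 96°, forward 6.4 m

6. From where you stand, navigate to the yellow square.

turn right 77°, forward 3.1 m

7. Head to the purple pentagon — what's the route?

blocked — turn left 100°, forward 2.1 m, then turn right 38°, forward 6.8 m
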